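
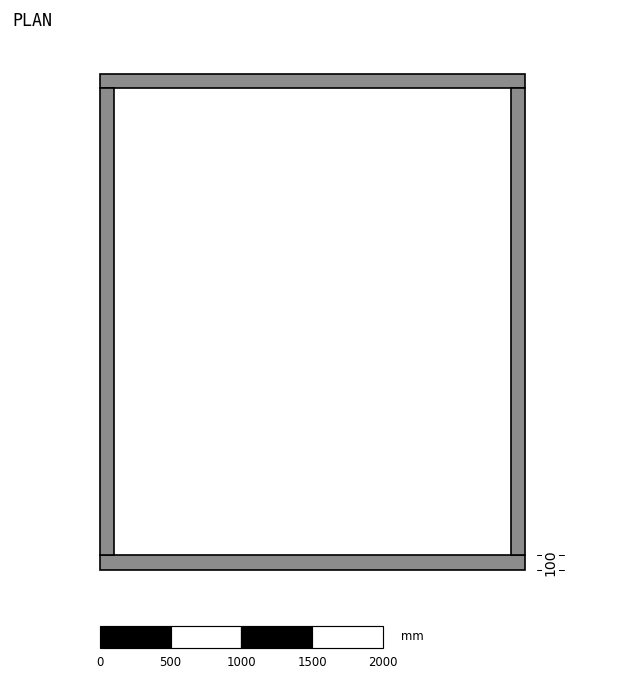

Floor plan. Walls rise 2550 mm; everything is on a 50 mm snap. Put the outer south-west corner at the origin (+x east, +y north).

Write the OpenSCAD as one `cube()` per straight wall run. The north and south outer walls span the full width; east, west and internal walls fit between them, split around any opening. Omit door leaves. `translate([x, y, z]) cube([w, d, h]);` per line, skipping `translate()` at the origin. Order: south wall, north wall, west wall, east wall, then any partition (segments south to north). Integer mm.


cube([3000, 100, 2550]);
translate([0, 3400, 0]) cube([3000, 100, 2550]);
translate([0, 100, 0]) cube([100, 3300, 2550]);
translate([2900, 100, 0]) cube([100, 3300, 2550]);


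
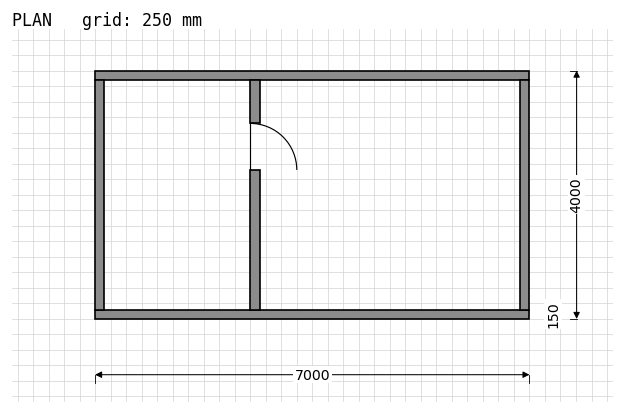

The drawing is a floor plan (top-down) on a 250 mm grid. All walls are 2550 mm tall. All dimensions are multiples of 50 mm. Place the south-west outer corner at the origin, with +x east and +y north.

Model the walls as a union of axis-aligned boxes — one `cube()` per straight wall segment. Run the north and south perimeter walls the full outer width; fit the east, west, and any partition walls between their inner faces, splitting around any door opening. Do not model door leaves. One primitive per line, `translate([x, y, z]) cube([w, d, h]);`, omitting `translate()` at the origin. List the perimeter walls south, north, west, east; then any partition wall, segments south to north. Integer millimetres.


cube([7000, 150, 2550]);
translate([0, 3850, 0]) cube([7000, 150, 2550]);
translate([0, 150, 0]) cube([150, 3700, 2550]);
translate([6850, 150, 0]) cube([150, 3700, 2550]);
translate([2500, 150, 0]) cube([150, 2250, 2550]);
translate([2500, 3150, 0]) cube([150, 700, 2550]);


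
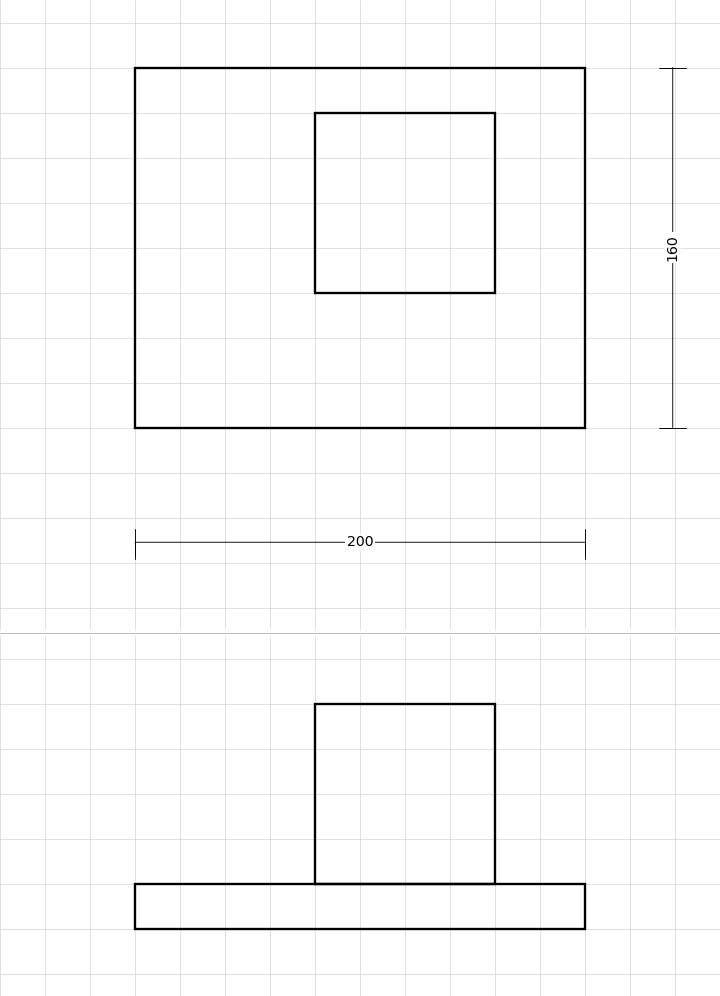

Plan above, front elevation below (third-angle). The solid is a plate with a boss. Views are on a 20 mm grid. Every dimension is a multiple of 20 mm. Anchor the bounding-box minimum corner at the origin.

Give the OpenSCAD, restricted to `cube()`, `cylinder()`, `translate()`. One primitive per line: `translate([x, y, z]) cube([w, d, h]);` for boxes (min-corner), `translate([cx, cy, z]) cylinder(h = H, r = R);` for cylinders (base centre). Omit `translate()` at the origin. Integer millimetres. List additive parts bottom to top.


cube([200, 160, 20]);
translate([80, 60, 20]) cube([80, 80, 80]);


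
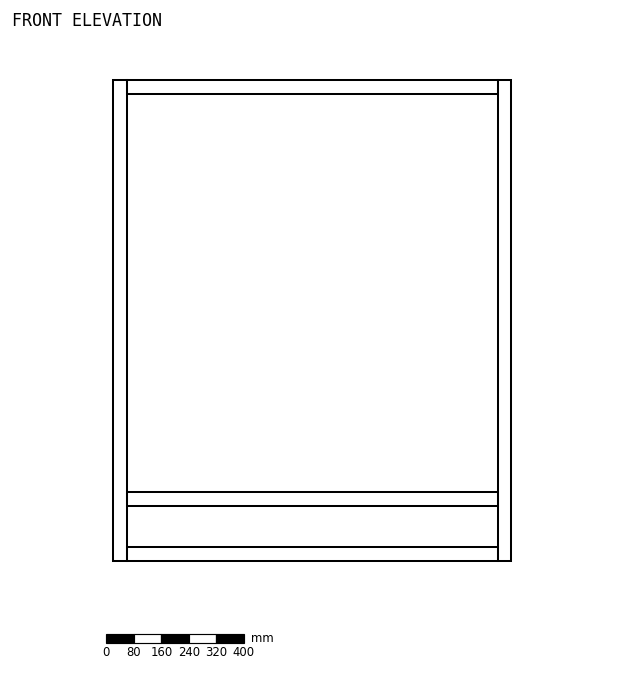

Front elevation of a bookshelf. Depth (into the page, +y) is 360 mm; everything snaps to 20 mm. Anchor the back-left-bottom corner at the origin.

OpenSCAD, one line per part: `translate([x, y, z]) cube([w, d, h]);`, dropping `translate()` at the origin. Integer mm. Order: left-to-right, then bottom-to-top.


cube([40, 360, 1400]);
translate([40, 0, 0]) cube([1080, 360, 40]);
translate([40, 0, 160]) cube([1080, 360, 40]);
translate([40, 0, 1360]) cube([1080, 360, 40]);
translate([1120, 0, 0]) cube([40, 360, 1400]);


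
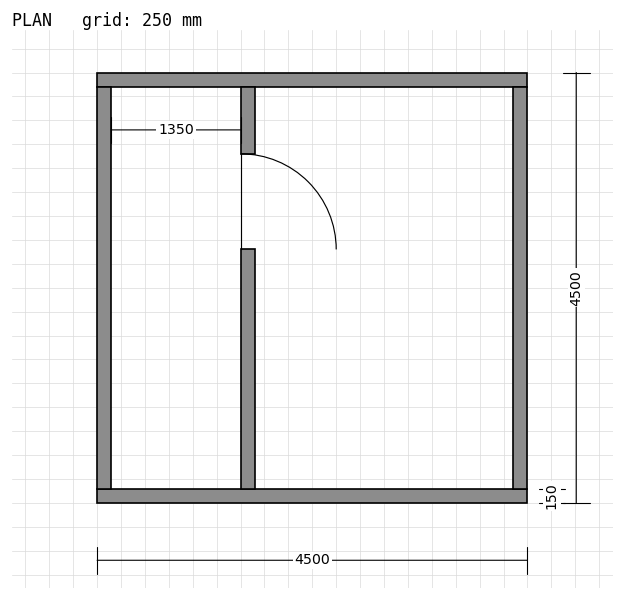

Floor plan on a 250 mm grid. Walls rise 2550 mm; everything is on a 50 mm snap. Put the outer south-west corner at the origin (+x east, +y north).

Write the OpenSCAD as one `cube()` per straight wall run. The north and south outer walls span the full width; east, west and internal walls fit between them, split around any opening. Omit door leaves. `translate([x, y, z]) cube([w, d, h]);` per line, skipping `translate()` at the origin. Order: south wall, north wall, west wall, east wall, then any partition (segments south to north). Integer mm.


cube([4500, 150, 2550]);
translate([0, 4350, 0]) cube([4500, 150, 2550]);
translate([0, 150, 0]) cube([150, 4200, 2550]);
translate([4350, 150, 0]) cube([150, 4200, 2550]);
translate([1500, 150, 0]) cube([150, 2500, 2550]);
translate([1500, 3650, 0]) cube([150, 700, 2550]);


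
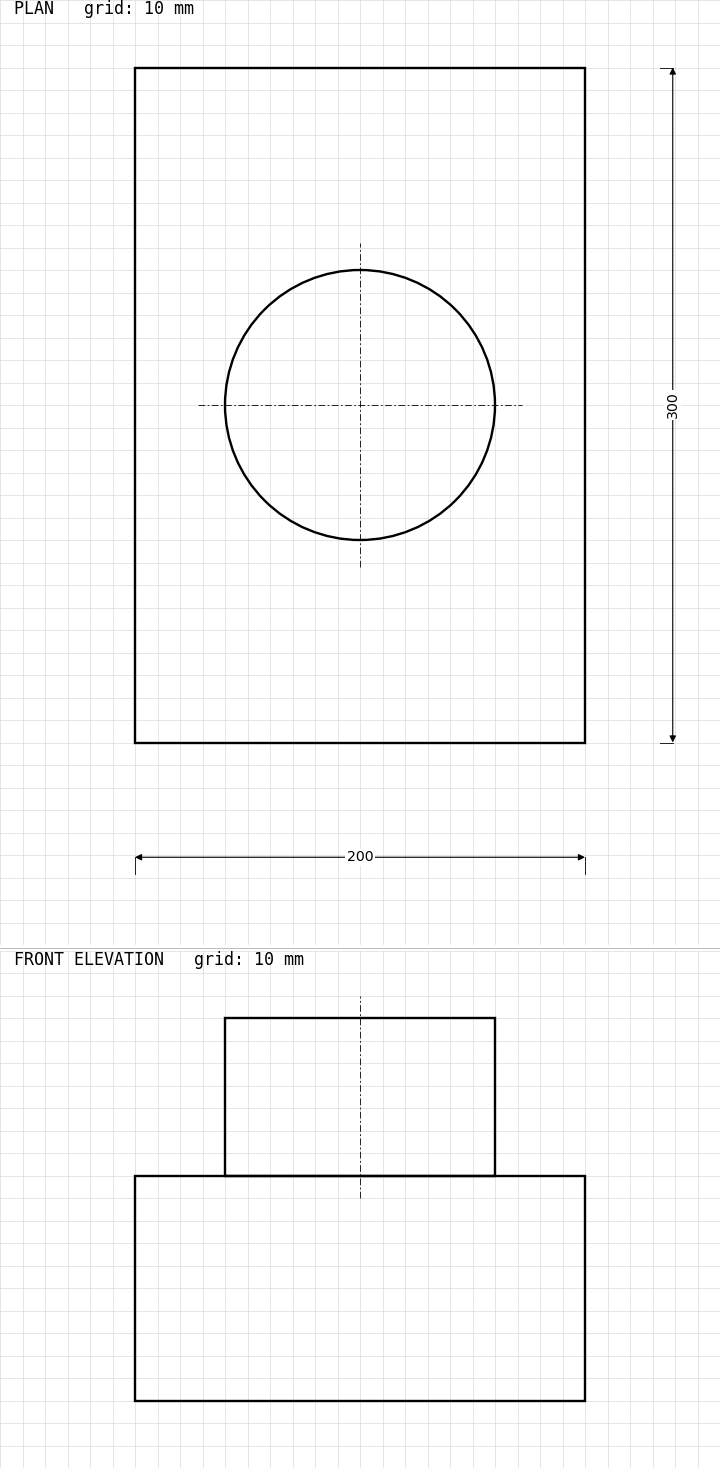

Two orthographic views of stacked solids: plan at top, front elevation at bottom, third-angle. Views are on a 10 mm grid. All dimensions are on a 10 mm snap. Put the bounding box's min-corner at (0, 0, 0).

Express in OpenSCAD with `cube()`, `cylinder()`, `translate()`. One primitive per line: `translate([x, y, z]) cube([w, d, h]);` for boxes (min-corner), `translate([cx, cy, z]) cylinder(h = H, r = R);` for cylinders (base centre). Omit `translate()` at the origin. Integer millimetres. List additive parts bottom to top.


cube([200, 300, 100]);
translate([100, 150, 100]) cylinder(h = 70, r = 60);


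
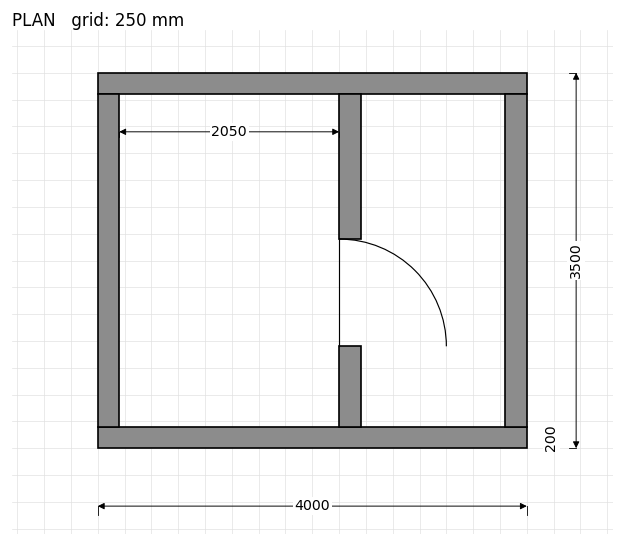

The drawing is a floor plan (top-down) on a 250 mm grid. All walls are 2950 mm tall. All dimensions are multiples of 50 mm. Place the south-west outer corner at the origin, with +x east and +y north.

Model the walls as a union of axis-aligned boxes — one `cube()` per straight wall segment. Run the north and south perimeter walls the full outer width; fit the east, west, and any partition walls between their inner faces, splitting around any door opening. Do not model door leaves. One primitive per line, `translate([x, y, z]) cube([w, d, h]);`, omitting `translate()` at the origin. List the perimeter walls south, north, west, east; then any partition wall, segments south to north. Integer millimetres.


cube([4000, 200, 2950]);
translate([0, 3300, 0]) cube([4000, 200, 2950]);
translate([0, 200, 0]) cube([200, 3100, 2950]);
translate([3800, 200, 0]) cube([200, 3100, 2950]);
translate([2250, 200, 0]) cube([200, 750, 2950]);
translate([2250, 1950, 0]) cube([200, 1350, 2950]);


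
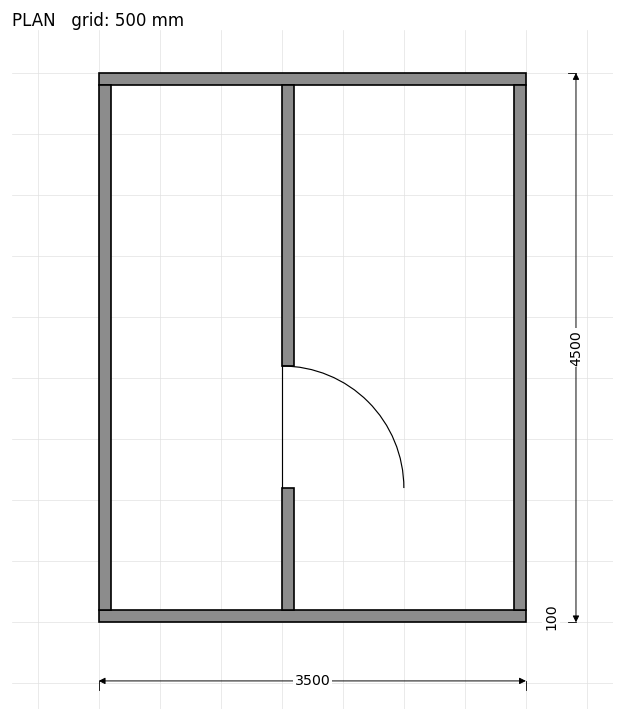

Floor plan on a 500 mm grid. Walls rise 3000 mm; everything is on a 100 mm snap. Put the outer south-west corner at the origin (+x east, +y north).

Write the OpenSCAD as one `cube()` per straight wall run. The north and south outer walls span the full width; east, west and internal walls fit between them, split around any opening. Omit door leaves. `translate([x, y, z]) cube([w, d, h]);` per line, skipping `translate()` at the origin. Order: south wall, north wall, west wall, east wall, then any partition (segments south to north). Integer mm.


cube([3500, 100, 3000]);
translate([0, 4400, 0]) cube([3500, 100, 3000]);
translate([0, 100, 0]) cube([100, 4300, 3000]);
translate([3400, 100, 0]) cube([100, 4300, 3000]);
translate([1500, 100, 0]) cube([100, 1000, 3000]);
translate([1500, 2100, 0]) cube([100, 2300, 3000]);


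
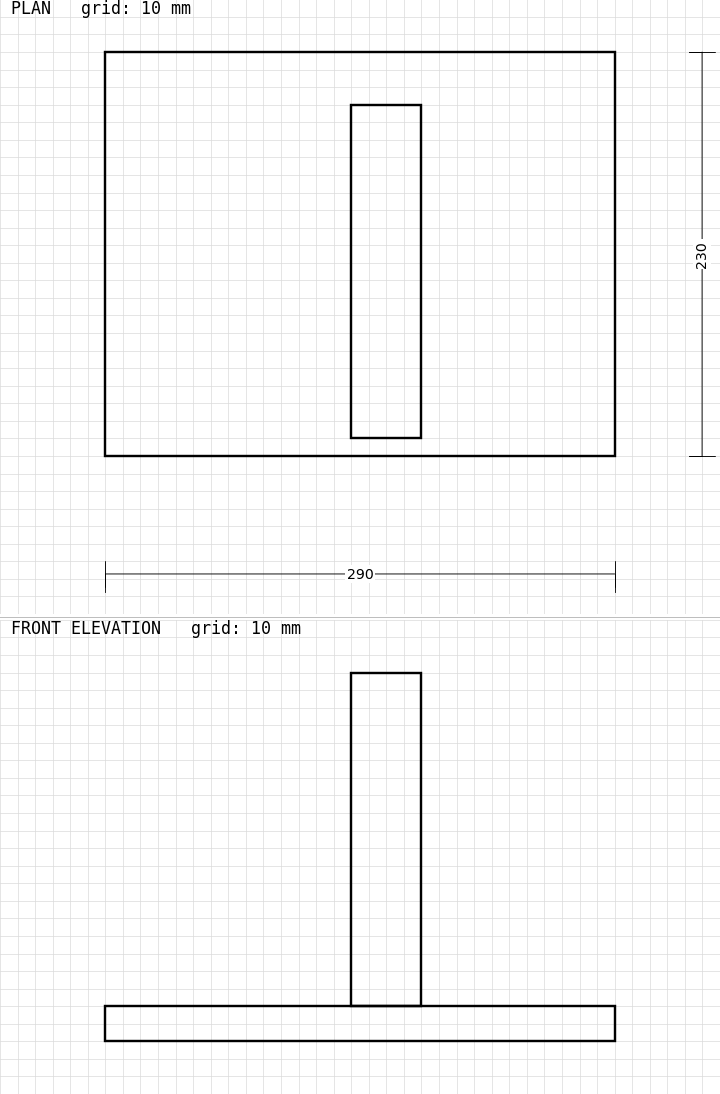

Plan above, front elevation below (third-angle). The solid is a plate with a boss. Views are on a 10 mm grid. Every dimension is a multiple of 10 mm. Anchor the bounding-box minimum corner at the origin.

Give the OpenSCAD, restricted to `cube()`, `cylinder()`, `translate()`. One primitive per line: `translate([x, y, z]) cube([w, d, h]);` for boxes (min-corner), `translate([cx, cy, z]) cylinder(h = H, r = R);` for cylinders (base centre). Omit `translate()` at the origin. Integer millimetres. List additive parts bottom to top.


cube([290, 230, 20]);
translate([140, 10, 20]) cube([40, 190, 190]);


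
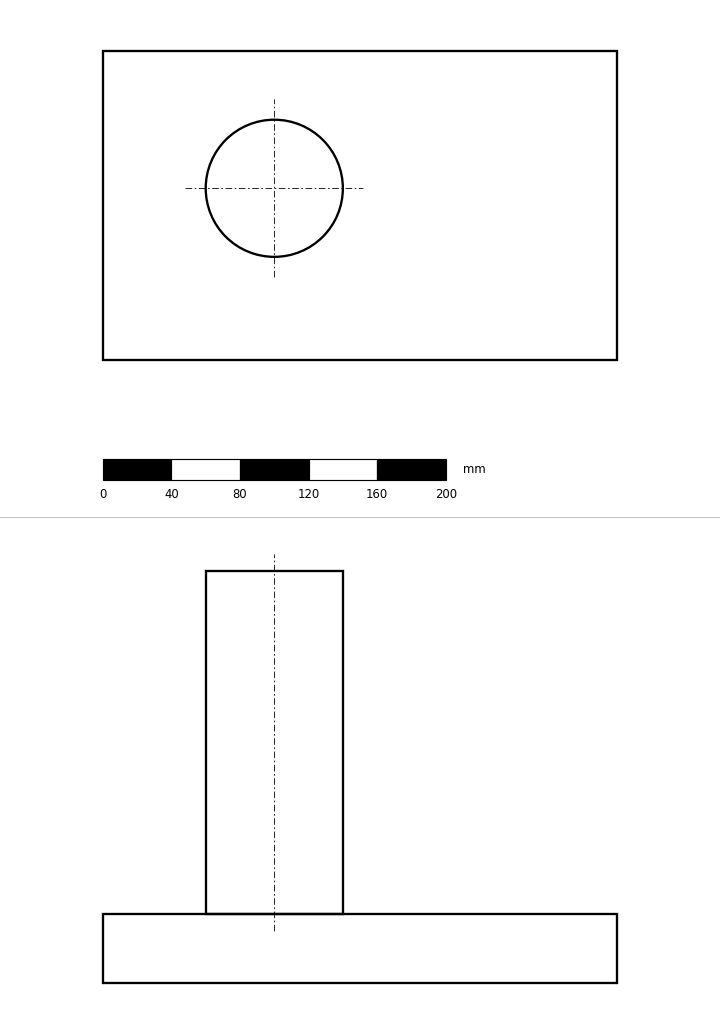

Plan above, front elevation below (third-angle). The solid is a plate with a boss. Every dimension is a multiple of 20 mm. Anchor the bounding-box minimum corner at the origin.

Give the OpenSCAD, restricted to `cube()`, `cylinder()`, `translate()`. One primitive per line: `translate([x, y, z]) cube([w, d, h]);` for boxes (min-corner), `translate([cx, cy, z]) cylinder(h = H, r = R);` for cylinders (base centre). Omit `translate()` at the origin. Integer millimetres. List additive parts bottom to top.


cube([300, 180, 40]);
translate([100, 100, 40]) cylinder(h = 200, r = 40);


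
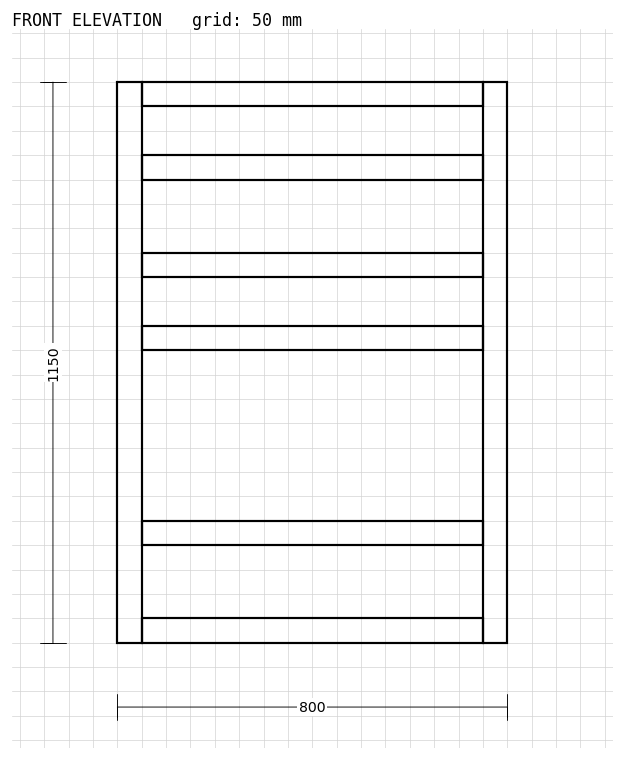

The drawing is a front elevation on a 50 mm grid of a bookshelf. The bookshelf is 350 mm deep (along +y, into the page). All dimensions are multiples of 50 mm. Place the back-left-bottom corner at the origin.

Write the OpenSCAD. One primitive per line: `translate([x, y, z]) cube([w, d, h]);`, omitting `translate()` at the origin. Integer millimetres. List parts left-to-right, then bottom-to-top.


cube([50, 350, 1150]);
translate([50, 0, 0]) cube([700, 350, 50]);
translate([50, 0, 200]) cube([700, 350, 50]);
translate([50, 0, 600]) cube([700, 350, 50]);
translate([50, 0, 750]) cube([700, 350, 50]);
translate([50, 0, 950]) cube([700, 350, 50]);
translate([50, 0, 1100]) cube([700, 350, 50]);
translate([750, 0, 0]) cube([50, 350, 1150]);


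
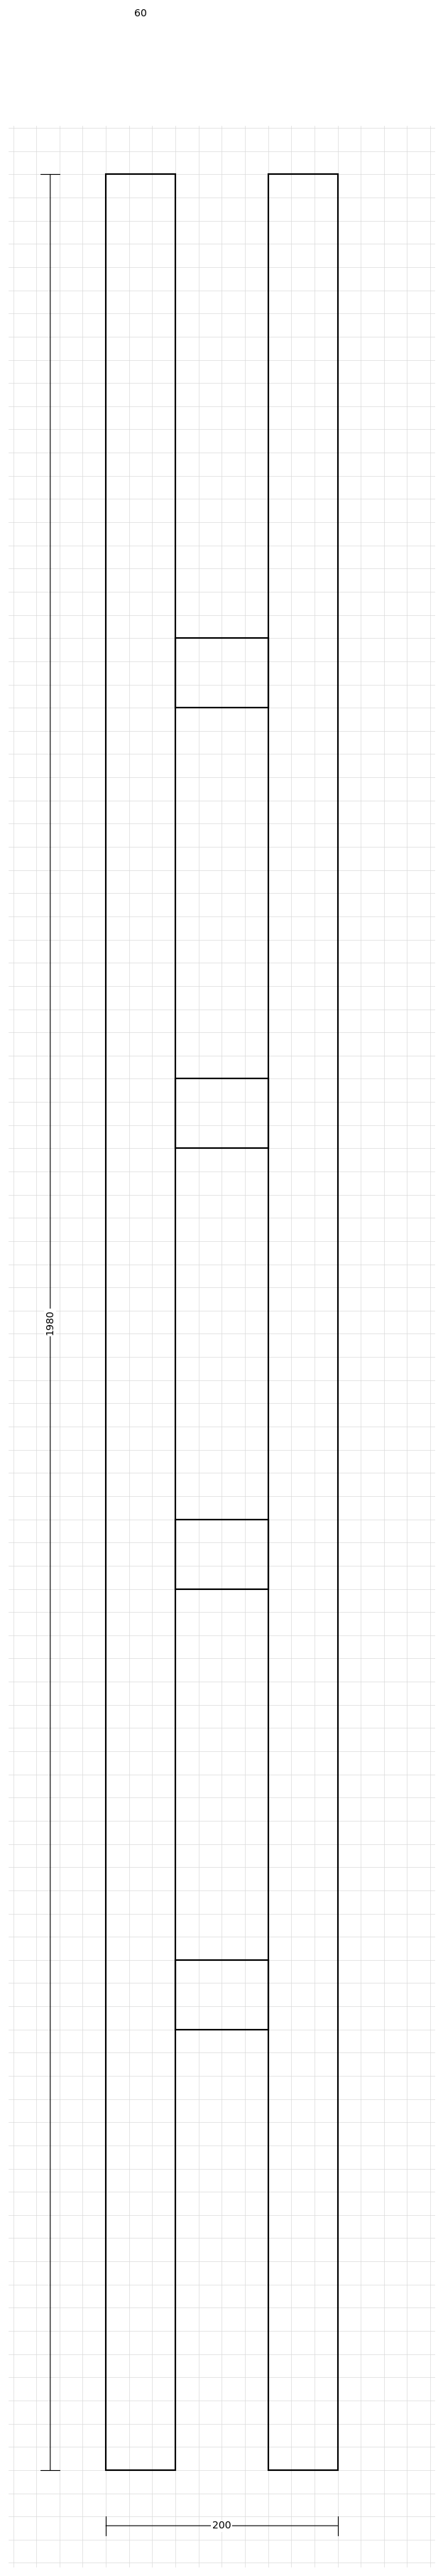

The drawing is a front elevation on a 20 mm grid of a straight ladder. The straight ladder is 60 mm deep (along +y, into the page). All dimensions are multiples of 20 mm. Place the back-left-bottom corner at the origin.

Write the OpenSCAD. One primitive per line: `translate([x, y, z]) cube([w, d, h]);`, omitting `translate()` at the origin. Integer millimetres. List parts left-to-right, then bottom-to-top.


cube([60, 60, 1980]);
translate([60, 0, 380]) cube([80, 60, 60]);
translate([60, 0, 760]) cube([80, 60, 60]);
translate([60, 0, 1140]) cube([80, 60, 60]);
translate([60, 0, 1520]) cube([80, 60, 60]);
translate([140, 0, 0]) cube([60, 60, 1980]);


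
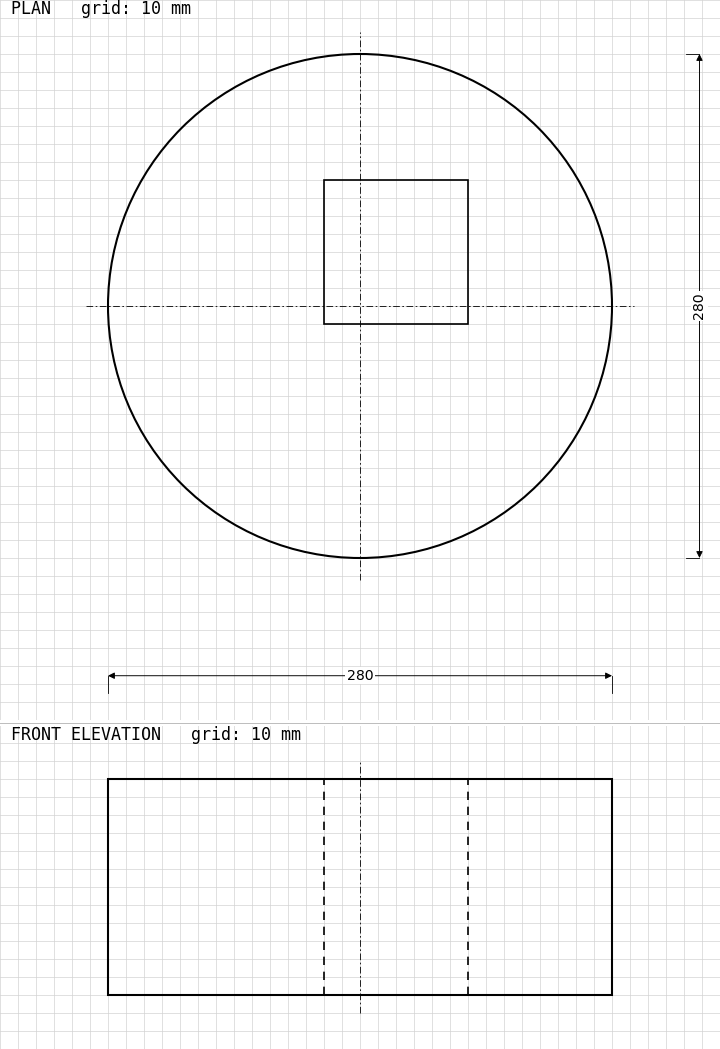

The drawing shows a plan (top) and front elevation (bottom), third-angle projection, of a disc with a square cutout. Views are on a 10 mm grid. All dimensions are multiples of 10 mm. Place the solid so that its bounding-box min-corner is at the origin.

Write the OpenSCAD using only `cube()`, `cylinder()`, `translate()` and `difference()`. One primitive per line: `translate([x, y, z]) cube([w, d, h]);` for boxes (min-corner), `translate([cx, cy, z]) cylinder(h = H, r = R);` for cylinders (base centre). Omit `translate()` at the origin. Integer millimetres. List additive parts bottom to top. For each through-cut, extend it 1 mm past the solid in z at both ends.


difference() {
  translate([140, 140, 0]) cylinder(h = 120, r = 140);
  translate([120, 130, -1]) cube([80, 80, 122]);
}


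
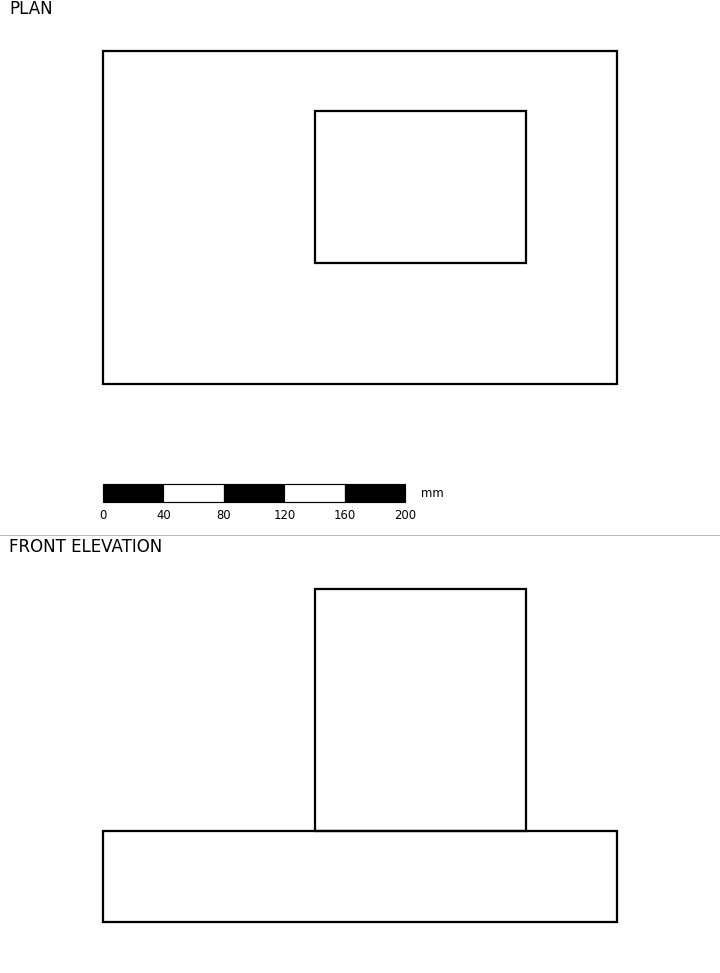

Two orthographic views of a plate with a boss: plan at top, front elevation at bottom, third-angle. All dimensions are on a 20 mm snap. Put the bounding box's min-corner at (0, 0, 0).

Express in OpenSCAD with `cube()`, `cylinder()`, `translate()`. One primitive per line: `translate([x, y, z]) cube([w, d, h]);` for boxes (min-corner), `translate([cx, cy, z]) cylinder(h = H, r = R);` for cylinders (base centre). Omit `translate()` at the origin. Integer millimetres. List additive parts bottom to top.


cube([340, 220, 60]);
translate([140, 80, 60]) cube([140, 100, 160]);


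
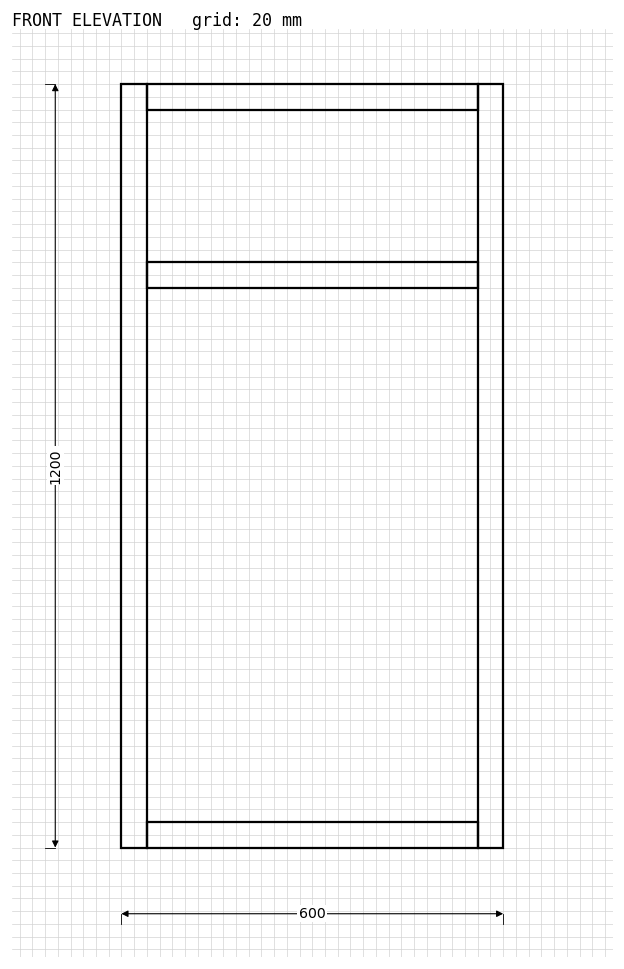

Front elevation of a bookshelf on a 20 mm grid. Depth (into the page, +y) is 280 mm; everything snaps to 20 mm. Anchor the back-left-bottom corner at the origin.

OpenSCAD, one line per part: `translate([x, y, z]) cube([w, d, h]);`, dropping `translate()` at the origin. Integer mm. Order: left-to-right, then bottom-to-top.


cube([40, 280, 1200]);
translate([40, 0, 0]) cube([520, 280, 40]);
translate([40, 0, 880]) cube([520, 280, 40]);
translate([40, 0, 1160]) cube([520, 280, 40]);
translate([560, 0, 0]) cube([40, 280, 1200]);


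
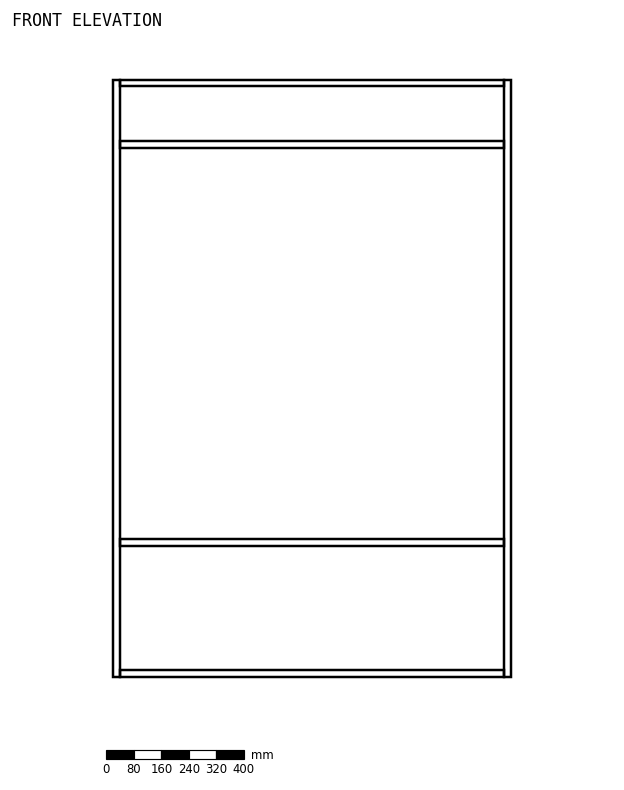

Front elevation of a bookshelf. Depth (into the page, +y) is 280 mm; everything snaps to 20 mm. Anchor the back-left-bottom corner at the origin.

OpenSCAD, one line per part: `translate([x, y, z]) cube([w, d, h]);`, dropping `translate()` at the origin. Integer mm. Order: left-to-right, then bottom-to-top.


cube([20, 280, 1740]);
translate([20, 0, 0]) cube([1120, 280, 20]);
translate([20, 0, 380]) cube([1120, 280, 20]);
translate([20, 0, 1540]) cube([1120, 280, 20]);
translate([20, 0, 1720]) cube([1120, 280, 20]);
translate([1140, 0, 0]) cube([20, 280, 1740]);


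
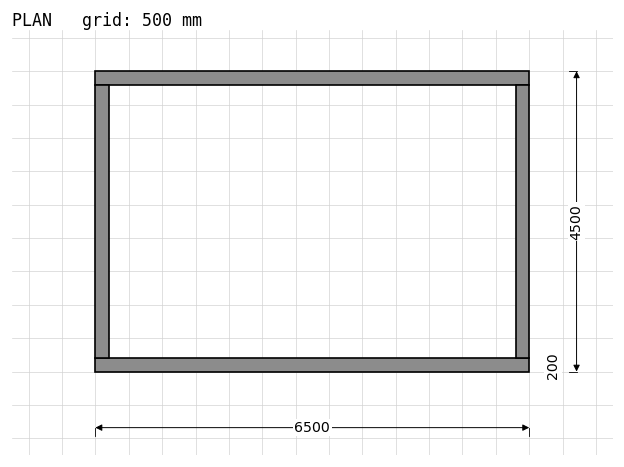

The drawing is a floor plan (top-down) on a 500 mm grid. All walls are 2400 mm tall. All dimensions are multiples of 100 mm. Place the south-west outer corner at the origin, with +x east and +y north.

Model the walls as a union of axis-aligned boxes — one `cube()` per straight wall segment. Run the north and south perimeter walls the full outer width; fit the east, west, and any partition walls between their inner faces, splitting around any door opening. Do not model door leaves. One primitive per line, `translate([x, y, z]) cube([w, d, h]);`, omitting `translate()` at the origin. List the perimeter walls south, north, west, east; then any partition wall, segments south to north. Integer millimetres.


cube([6500, 200, 2400]);
translate([0, 4300, 0]) cube([6500, 200, 2400]);
translate([0, 200, 0]) cube([200, 4100, 2400]);
translate([6300, 200, 0]) cube([200, 4100, 2400]);


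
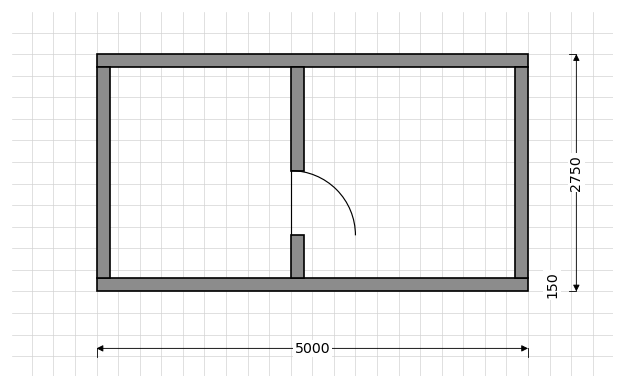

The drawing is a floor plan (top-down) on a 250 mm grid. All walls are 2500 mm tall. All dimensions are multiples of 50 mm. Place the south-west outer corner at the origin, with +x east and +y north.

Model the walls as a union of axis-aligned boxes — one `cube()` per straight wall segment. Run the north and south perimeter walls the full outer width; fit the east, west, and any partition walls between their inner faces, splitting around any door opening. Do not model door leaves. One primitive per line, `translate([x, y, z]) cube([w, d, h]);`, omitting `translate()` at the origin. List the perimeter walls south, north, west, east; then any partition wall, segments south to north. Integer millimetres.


cube([5000, 150, 2500]);
translate([0, 2600, 0]) cube([5000, 150, 2500]);
translate([0, 150, 0]) cube([150, 2450, 2500]);
translate([4850, 150, 0]) cube([150, 2450, 2500]);
translate([2250, 150, 0]) cube([150, 500, 2500]);
translate([2250, 1400, 0]) cube([150, 1200, 2500]);


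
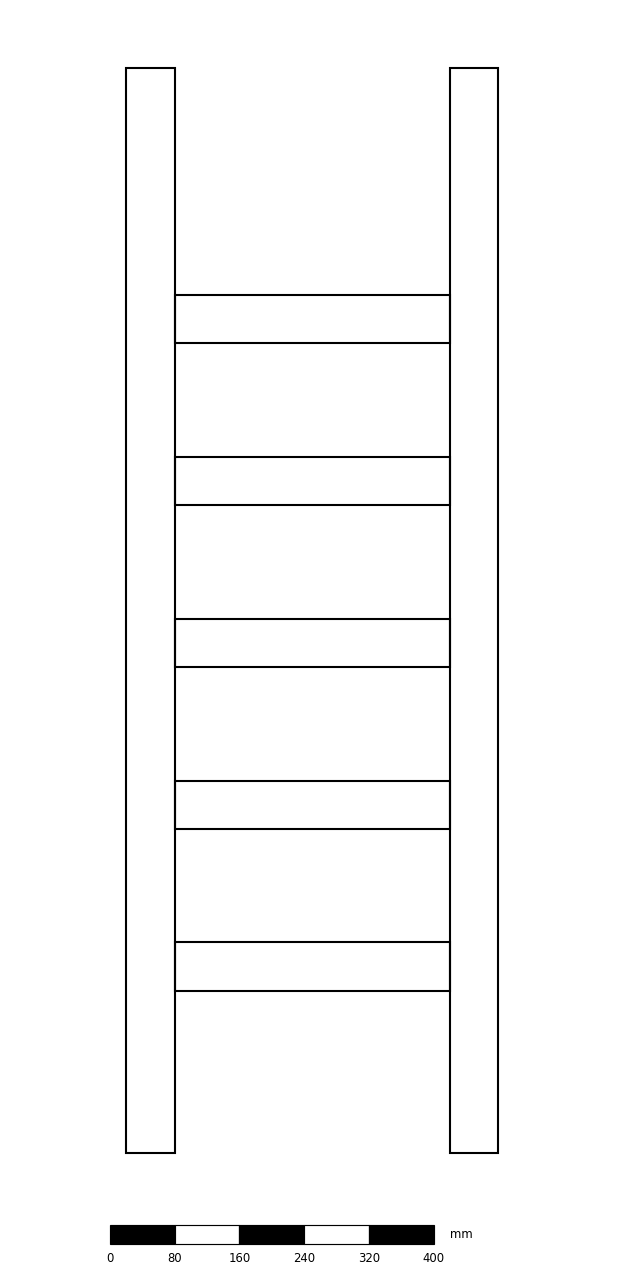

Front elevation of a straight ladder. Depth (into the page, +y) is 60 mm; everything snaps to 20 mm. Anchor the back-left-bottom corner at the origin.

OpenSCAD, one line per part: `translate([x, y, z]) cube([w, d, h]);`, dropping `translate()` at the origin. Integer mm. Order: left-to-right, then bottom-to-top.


cube([60, 60, 1340]);
translate([60, 0, 200]) cube([340, 60, 60]);
translate([60, 0, 400]) cube([340, 60, 60]);
translate([60, 0, 600]) cube([340, 60, 60]);
translate([60, 0, 800]) cube([340, 60, 60]);
translate([60, 0, 1000]) cube([340, 60, 60]);
translate([400, 0, 0]) cube([60, 60, 1340]);


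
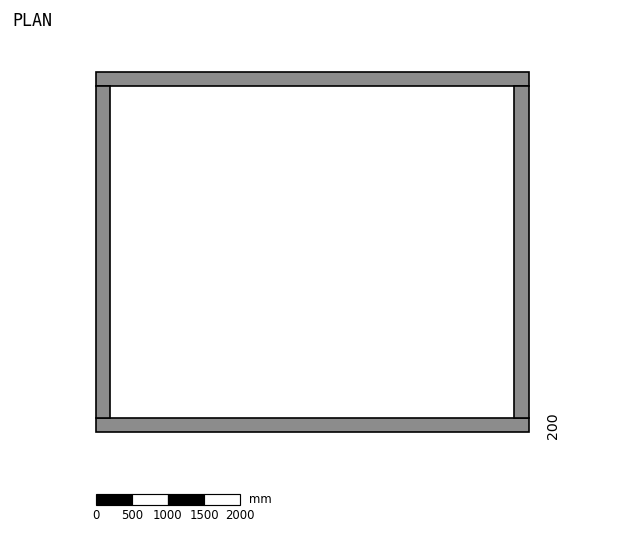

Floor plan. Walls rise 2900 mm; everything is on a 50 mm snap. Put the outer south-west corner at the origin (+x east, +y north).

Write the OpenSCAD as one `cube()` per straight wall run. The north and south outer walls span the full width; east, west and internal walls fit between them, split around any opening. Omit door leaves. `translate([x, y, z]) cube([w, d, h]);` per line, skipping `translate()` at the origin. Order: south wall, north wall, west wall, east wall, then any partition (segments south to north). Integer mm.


cube([6000, 200, 2900]);
translate([0, 4800, 0]) cube([6000, 200, 2900]);
translate([0, 200, 0]) cube([200, 4600, 2900]);
translate([5800, 200, 0]) cube([200, 4600, 2900]);


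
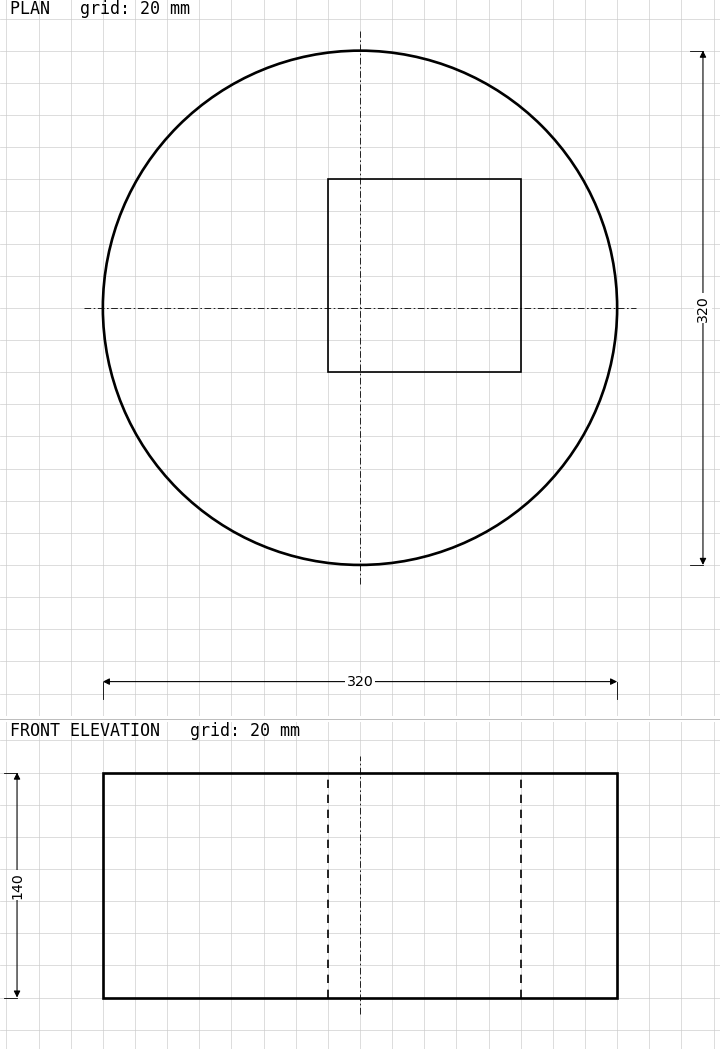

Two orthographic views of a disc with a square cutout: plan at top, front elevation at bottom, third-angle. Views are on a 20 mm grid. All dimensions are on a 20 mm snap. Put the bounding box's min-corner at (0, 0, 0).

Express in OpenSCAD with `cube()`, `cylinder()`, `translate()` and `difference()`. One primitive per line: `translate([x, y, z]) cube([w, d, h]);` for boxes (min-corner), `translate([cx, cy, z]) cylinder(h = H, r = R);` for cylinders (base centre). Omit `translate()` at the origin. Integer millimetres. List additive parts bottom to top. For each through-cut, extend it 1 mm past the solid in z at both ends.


difference() {
  translate([160, 160, 0]) cylinder(h = 140, r = 160);
  translate([140, 120, -1]) cube([120, 120, 142]);
}


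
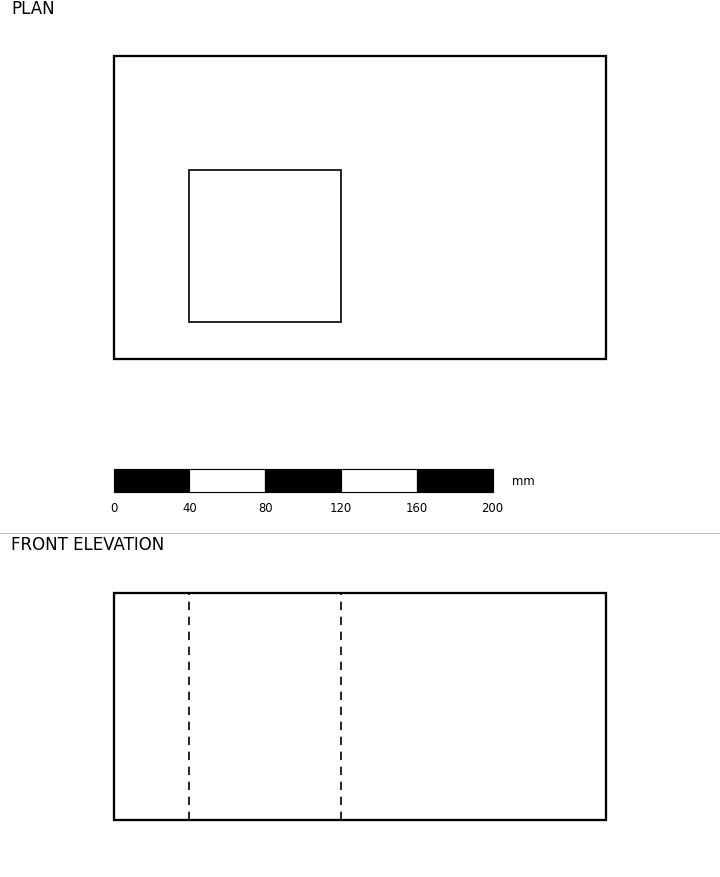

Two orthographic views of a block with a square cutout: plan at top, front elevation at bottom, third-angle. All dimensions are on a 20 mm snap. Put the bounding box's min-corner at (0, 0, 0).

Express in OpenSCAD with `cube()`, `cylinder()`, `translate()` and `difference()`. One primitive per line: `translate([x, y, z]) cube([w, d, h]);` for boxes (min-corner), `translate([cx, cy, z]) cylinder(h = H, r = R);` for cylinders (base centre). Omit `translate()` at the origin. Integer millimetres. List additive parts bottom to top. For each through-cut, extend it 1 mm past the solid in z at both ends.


difference() {
  cube([260, 160, 120]);
  translate([40, 20, -1]) cube([80, 80, 122]);
}


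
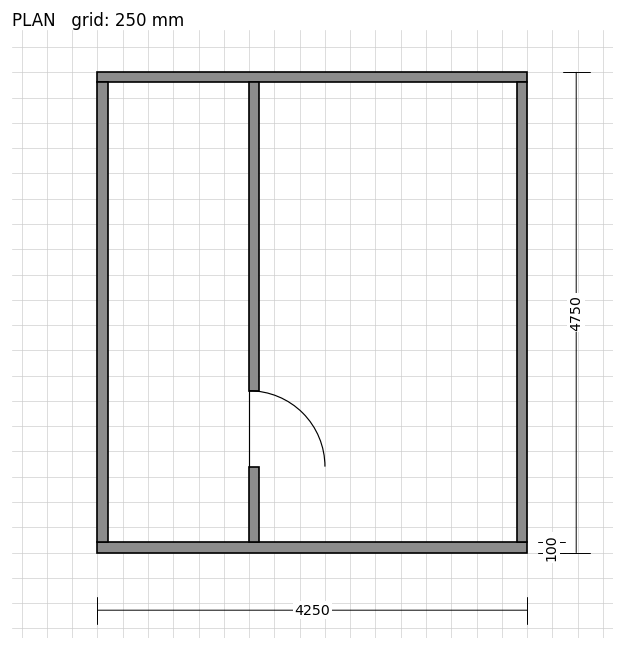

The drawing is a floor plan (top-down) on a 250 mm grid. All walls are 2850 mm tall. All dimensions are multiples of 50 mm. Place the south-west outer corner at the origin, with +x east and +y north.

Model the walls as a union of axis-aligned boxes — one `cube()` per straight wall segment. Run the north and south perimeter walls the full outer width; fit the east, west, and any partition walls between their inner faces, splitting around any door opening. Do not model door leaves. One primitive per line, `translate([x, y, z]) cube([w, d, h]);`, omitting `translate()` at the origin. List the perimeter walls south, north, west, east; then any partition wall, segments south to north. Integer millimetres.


cube([4250, 100, 2850]);
translate([0, 4650, 0]) cube([4250, 100, 2850]);
translate([0, 100, 0]) cube([100, 4550, 2850]);
translate([4150, 100, 0]) cube([100, 4550, 2850]);
translate([1500, 100, 0]) cube([100, 750, 2850]);
translate([1500, 1600, 0]) cube([100, 3050, 2850]);


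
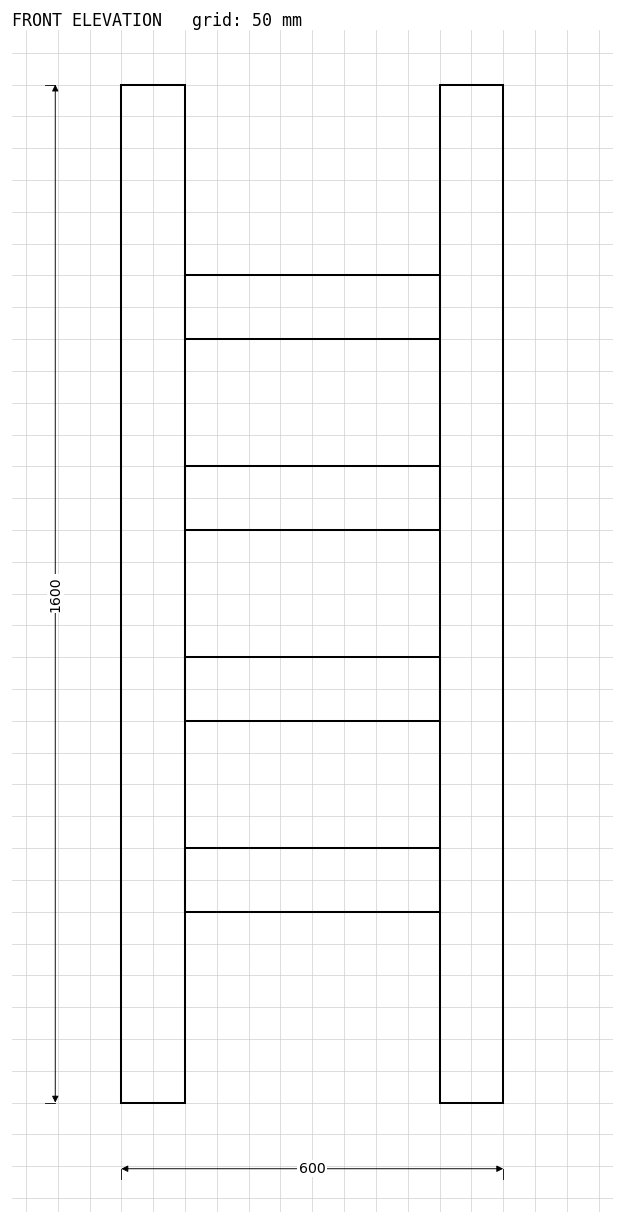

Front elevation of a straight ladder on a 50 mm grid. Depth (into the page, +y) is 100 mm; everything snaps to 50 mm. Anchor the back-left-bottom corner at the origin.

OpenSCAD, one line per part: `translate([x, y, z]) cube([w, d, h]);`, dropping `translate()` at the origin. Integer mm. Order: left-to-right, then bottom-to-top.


cube([100, 100, 1600]);
translate([100, 0, 300]) cube([400, 100, 100]);
translate([100, 0, 600]) cube([400, 100, 100]);
translate([100, 0, 900]) cube([400, 100, 100]);
translate([100, 0, 1200]) cube([400, 100, 100]);
translate([500, 0, 0]) cube([100, 100, 1600]);


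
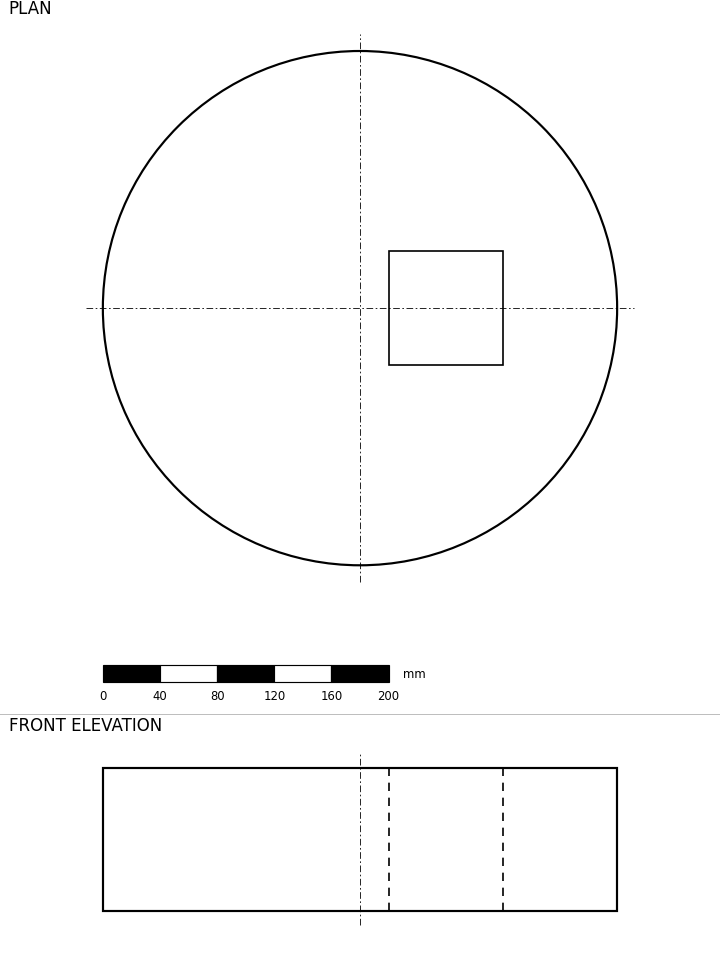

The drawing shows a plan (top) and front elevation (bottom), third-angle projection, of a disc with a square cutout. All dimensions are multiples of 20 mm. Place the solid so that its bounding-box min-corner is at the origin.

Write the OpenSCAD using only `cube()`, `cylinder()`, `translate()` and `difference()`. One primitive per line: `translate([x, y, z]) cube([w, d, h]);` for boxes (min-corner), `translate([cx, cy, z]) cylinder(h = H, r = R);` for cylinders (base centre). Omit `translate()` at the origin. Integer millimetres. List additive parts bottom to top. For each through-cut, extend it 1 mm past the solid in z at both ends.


difference() {
  translate([180, 180, 0]) cylinder(h = 100, r = 180);
  translate([200, 140, -1]) cube([80, 80, 102]);
}


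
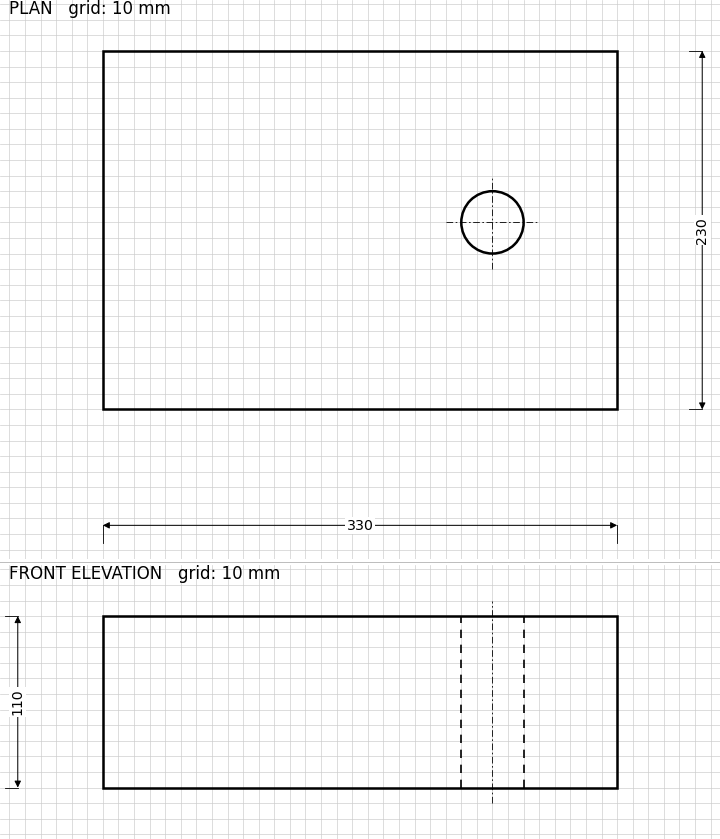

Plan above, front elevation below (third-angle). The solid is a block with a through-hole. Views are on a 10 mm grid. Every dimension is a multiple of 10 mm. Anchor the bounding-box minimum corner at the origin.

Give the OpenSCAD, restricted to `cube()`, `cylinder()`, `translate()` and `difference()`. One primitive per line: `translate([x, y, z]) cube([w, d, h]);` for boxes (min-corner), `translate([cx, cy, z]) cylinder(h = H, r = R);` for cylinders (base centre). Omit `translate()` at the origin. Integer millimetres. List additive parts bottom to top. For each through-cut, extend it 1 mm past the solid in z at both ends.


difference() {
  cube([330, 230, 110]);
  translate([250, 120, -1]) cylinder(h = 112, r = 20);
}


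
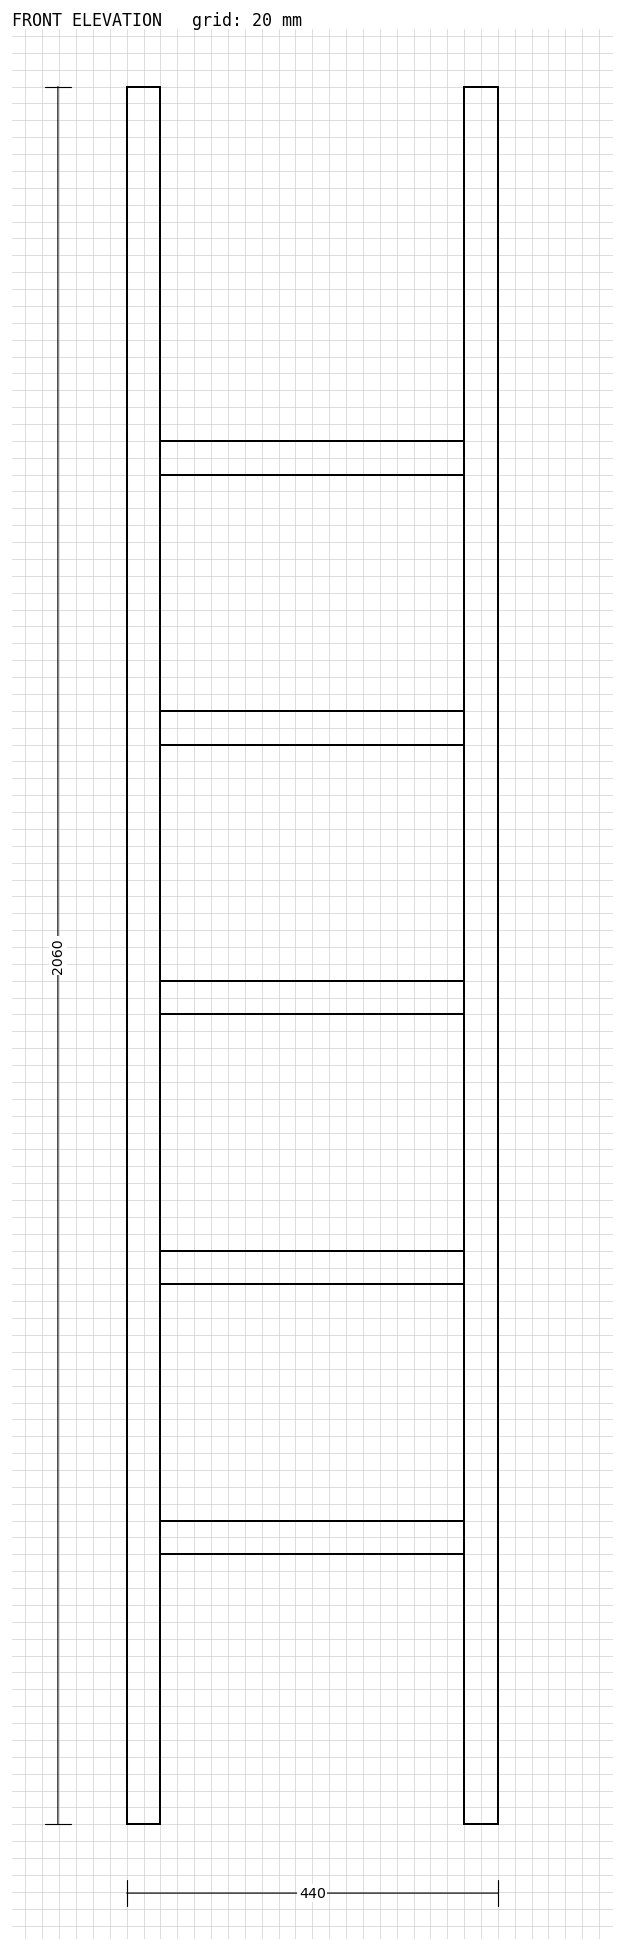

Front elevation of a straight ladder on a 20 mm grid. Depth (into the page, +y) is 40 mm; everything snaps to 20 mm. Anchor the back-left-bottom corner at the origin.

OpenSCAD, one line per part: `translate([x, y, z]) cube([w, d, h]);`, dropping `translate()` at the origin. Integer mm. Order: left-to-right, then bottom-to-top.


cube([40, 40, 2060]);
translate([40, 0, 320]) cube([360, 40, 40]);
translate([40, 0, 640]) cube([360, 40, 40]);
translate([40, 0, 960]) cube([360, 40, 40]);
translate([40, 0, 1280]) cube([360, 40, 40]);
translate([40, 0, 1600]) cube([360, 40, 40]);
translate([400, 0, 0]) cube([40, 40, 2060]);


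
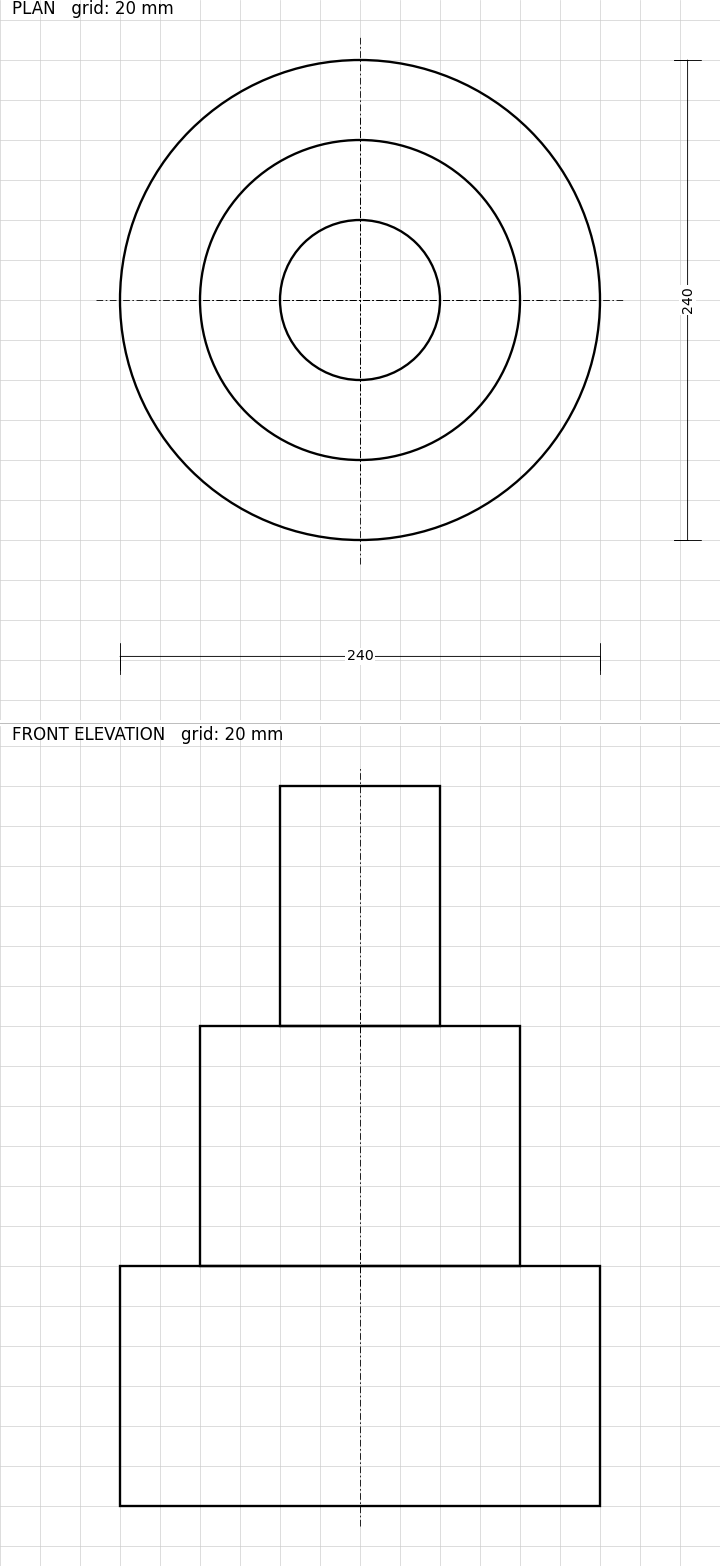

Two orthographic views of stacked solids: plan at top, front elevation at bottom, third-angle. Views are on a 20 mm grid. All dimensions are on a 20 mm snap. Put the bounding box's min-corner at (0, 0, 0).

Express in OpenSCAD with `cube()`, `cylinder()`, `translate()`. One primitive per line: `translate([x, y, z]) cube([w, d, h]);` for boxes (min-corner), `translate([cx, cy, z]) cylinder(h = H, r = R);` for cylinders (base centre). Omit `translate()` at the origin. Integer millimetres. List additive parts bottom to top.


translate([120, 120, 0]) cylinder(h = 120, r = 120);
translate([120, 120, 120]) cylinder(h = 120, r = 80);
translate([120, 120, 240]) cylinder(h = 120, r = 40);


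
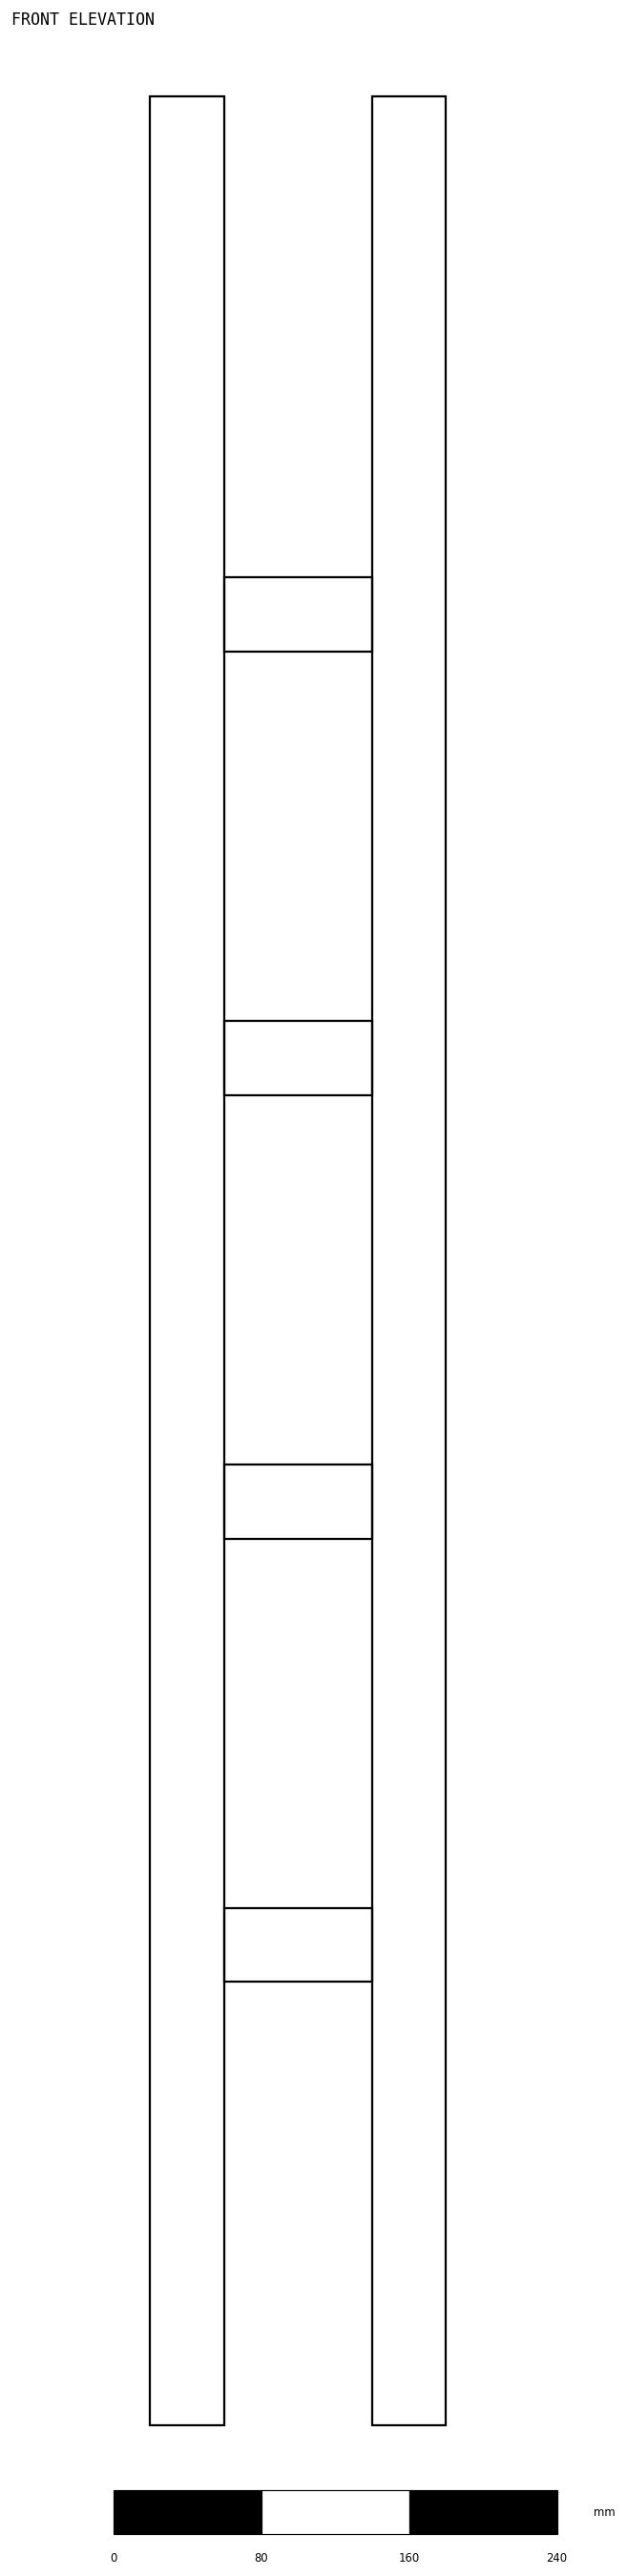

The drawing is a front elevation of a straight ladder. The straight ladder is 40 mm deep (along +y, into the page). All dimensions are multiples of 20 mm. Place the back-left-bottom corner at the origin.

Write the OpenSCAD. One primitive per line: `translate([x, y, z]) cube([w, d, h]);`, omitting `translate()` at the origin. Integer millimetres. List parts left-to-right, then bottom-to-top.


cube([40, 40, 1260]);
translate([40, 0, 240]) cube([80, 40, 40]);
translate([40, 0, 480]) cube([80, 40, 40]);
translate([40, 0, 720]) cube([80, 40, 40]);
translate([40, 0, 960]) cube([80, 40, 40]);
translate([120, 0, 0]) cube([40, 40, 1260]);


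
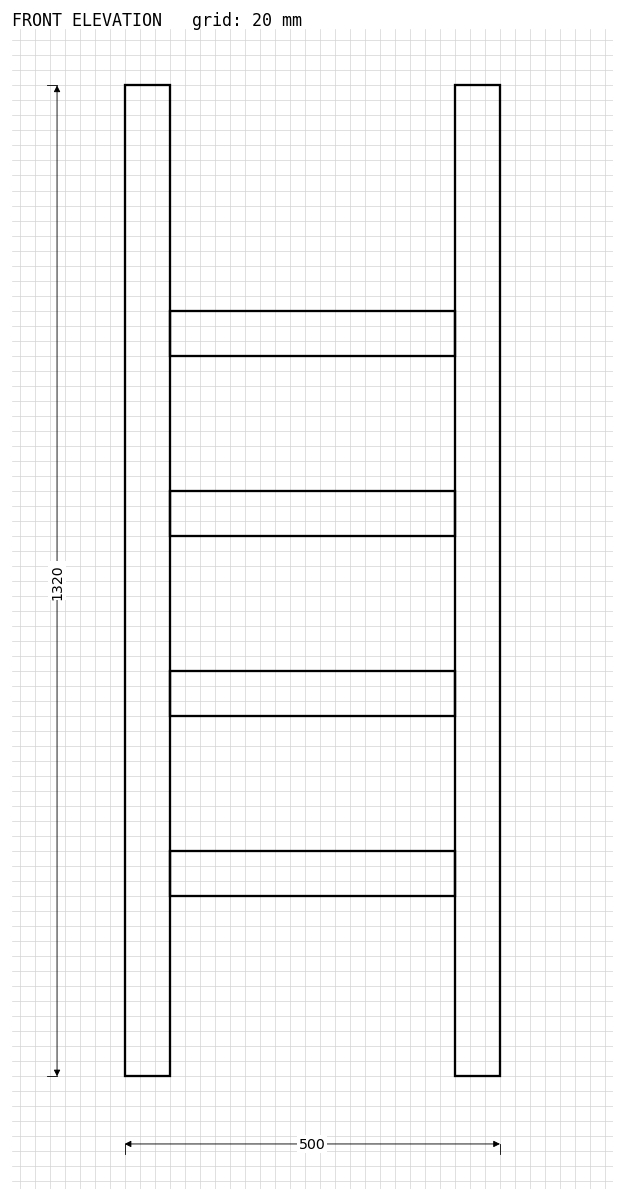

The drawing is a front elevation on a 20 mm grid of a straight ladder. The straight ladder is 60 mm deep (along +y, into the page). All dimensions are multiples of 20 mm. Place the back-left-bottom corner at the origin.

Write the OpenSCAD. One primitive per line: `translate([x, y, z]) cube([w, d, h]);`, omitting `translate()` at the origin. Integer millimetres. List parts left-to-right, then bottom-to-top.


cube([60, 60, 1320]);
translate([60, 0, 240]) cube([380, 60, 60]);
translate([60, 0, 480]) cube([380, 60, 60]);
translate([60, 0, 720]) cube([380, 60, 60]);
translate([60, 0, 960]) cube([380, 60, 60]);
translate([440, 0, 0]) cube([60, 60, 1320]);


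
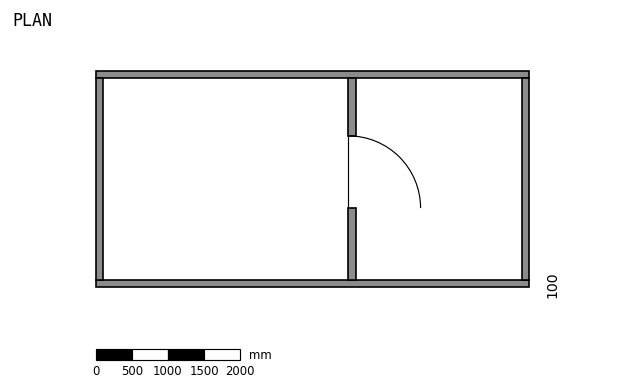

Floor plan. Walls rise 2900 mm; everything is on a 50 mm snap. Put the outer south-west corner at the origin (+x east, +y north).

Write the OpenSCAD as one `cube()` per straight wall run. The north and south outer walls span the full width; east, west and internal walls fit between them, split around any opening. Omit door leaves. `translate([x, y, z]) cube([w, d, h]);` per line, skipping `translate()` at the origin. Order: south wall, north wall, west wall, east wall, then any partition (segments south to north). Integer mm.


cube([6000, 100, 2900]);
translate([0, 2900, 0]) cube([6000, 100, 2900]);
translate([0, 100, 0]) cube([100, 2800, 2900]);
translate([5900, 100, 0]) cube([100, 2800, 2900]);
translate([3500, 100, 0]) cube([100, 1000, 2900]);
translate([3500, 2100, 0]) cube([100, 800, 2900]);


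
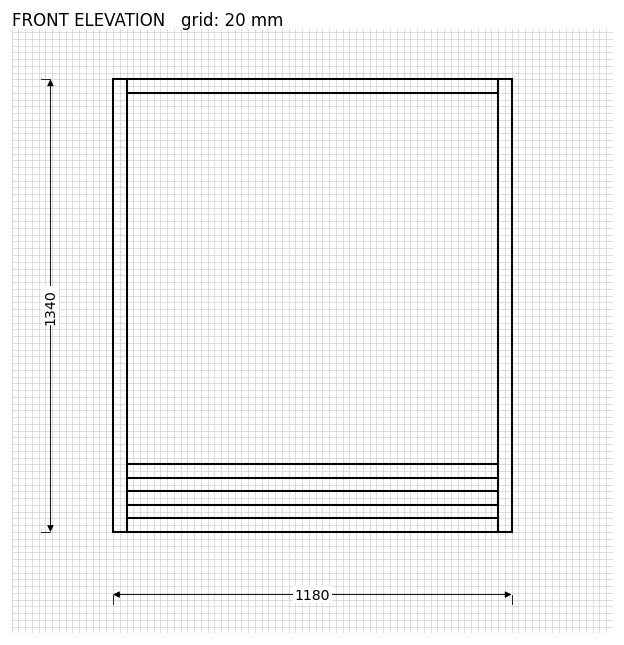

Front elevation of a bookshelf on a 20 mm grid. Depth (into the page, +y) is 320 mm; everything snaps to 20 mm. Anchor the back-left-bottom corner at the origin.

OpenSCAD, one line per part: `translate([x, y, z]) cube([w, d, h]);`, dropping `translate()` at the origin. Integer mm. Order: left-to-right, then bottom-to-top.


cube([40, 320, 1340]);
translate([40, 0, 0]) cube([1100, 320, 40]);
translate([40, 0, 80]) cube([1100, 320, 40]);
translate([40, 0, 160]) cube([1100, 320, 40]);
translate([40, 0, 1300]) cube([1100, 320, 40]);
translate([1140, 0, 0]) cube([40, 320, 1340]);


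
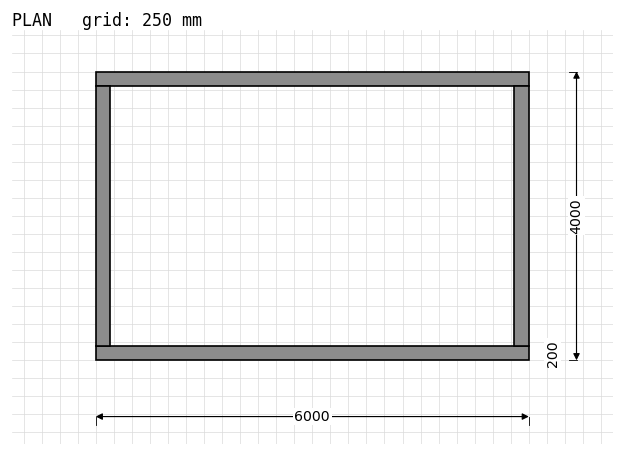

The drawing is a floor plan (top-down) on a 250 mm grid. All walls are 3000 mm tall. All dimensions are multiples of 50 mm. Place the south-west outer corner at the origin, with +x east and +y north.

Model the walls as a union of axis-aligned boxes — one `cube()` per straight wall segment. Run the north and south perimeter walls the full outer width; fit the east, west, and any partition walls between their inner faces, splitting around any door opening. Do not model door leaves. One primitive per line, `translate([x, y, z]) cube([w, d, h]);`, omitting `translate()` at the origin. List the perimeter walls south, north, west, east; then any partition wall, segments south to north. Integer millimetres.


cube([6000, 200, 3000]);
translate([0, 3800, 0]) cube([6000, 200, 3000]);
translate([0, 200, 0]) cube([200, 3600, 3000]);
translate([5800, 200, 0]) cube([200, 3600, 3000]);


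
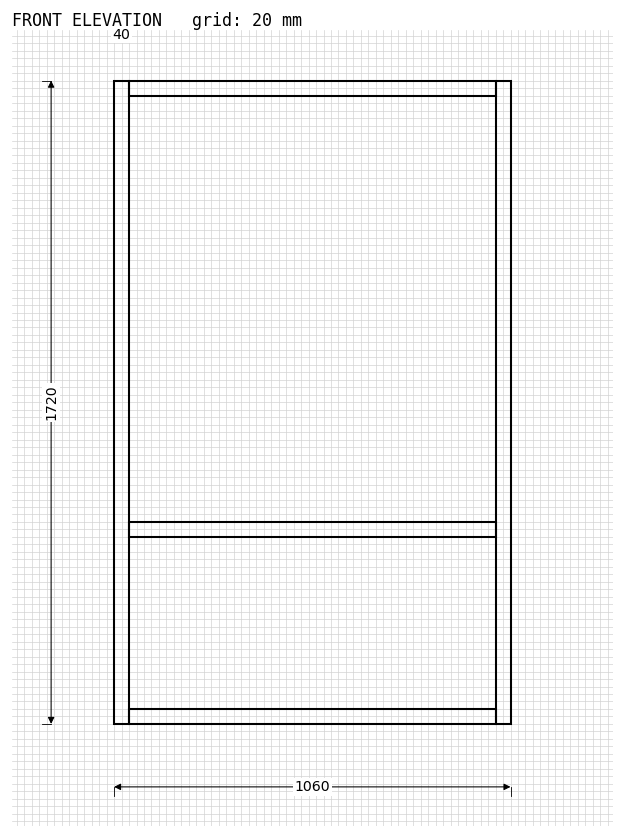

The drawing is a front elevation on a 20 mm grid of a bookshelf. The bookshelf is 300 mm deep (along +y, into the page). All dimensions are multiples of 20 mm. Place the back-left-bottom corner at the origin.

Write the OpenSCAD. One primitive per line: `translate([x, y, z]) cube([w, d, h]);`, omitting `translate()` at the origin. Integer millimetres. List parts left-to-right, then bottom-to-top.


cube([40, 300, 1720]);
translate([40, 0, 0]) cube([980, 300, 40]);
translate([40, 0, 500]) cube([980, 300, 40]);
translate([40, 0, 1680]) cube([980, 300, 40]);
translate([1020, 0, 0]) cube([40, 300, 1720]);


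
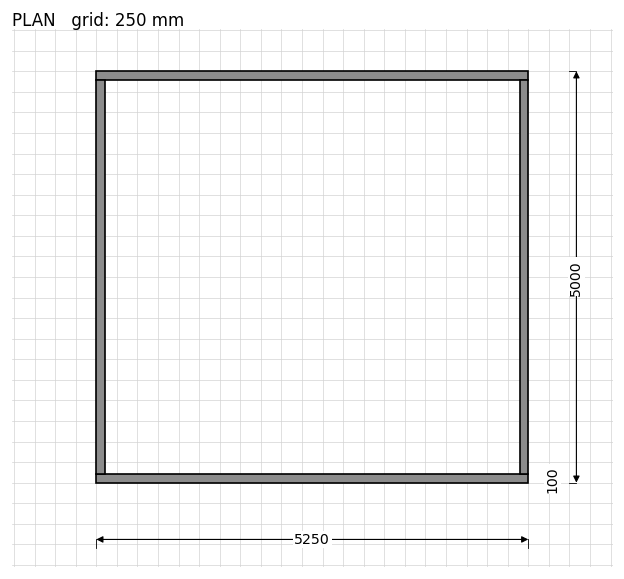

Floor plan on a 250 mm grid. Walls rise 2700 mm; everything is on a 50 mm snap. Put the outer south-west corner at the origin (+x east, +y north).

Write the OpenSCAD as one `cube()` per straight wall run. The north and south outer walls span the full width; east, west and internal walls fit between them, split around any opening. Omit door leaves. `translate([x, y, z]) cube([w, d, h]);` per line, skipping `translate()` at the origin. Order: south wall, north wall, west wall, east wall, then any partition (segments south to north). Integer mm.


cube([5250, 100, 2700]);
translate([0, 4900, 0]) cube([5250, 100, 2700]);
translate([0, 100, 0]) cube([100, 4800, 2700]);
translate([5150, 100, 0]) cube([100, 4800, 2700]);
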